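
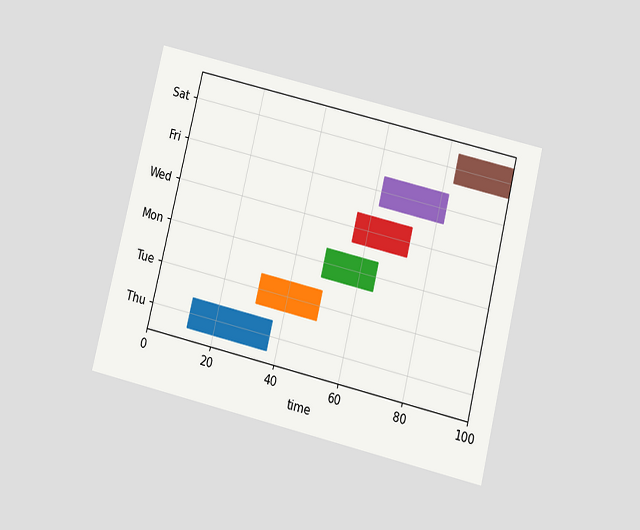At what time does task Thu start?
12

The chart is tilted about 14° clockwise and viewed slightly from below. The Thu bar begins at t=12.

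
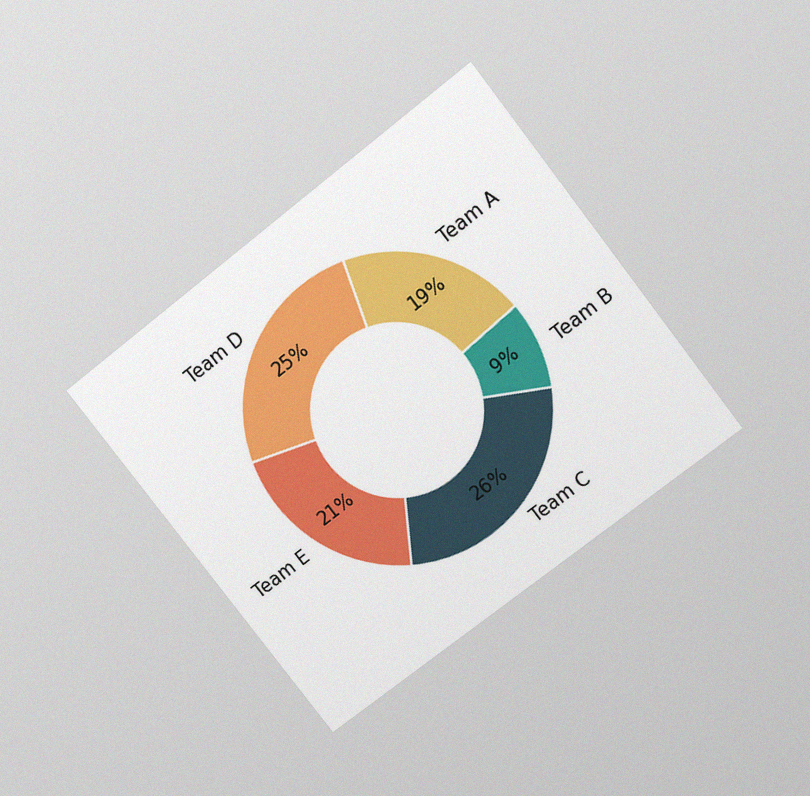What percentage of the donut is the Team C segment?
26%

The chart is tilted about 38° counter-clockwise and viewed slightly from above, with some photo noise. The Team C segment takes up 26% of the ring.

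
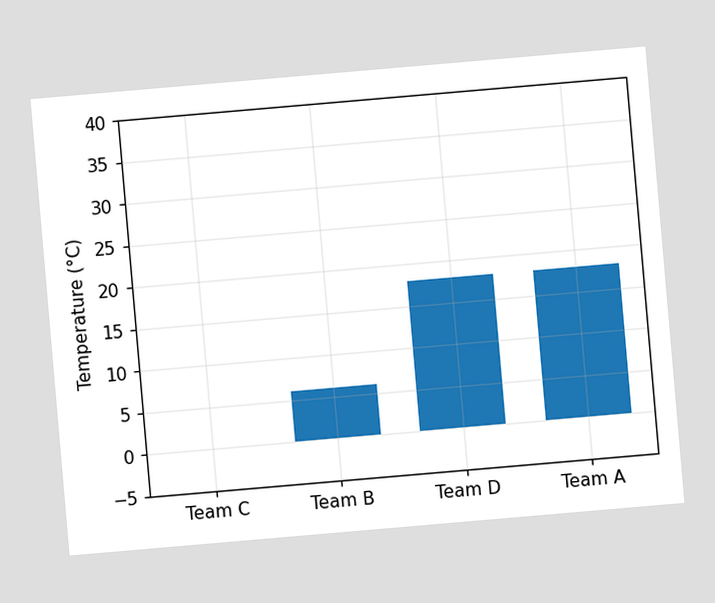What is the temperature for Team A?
18°C

The chart is tilted about 5° counter-clockwise. Reading along the chart's y-axis, the Team A bar reaches 18°C.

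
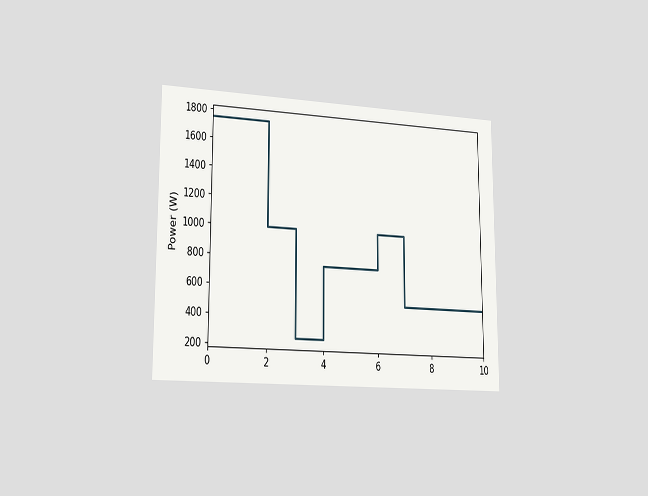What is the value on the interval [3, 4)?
250W

The chart is viewed slightly from the left. On [3, 4) the step sits at 250W.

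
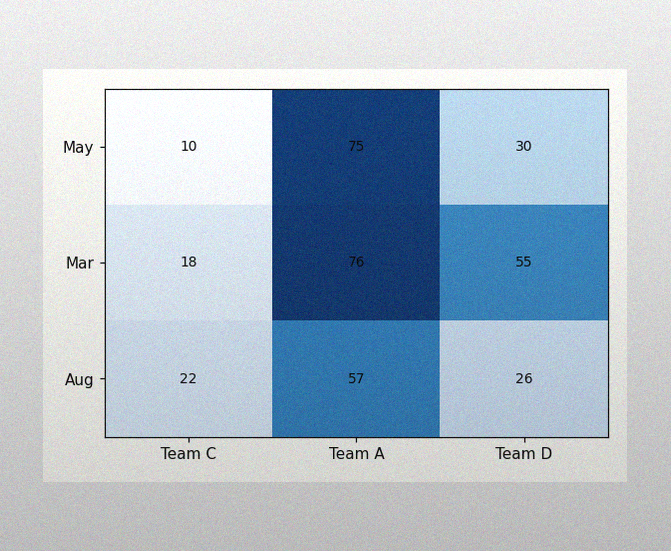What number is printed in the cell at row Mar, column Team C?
The image has some photo noise and uneven lighting. The (Mar, Team C) cell reads 18.

18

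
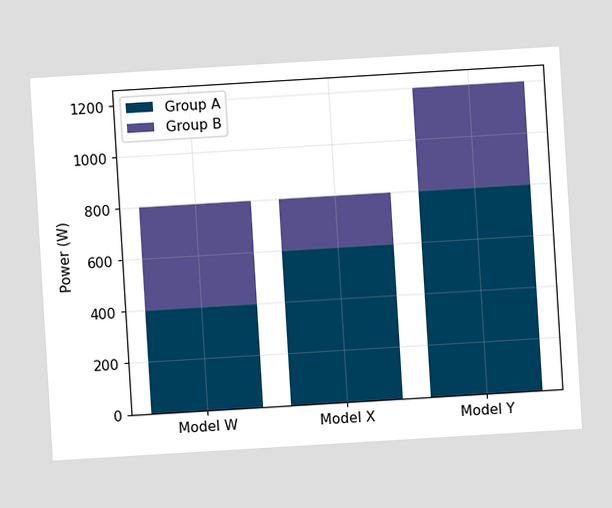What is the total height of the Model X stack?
800W

The chart is tilted about 3° counter-clockwise. The Model X stack's top reaches 800W on the y-axis.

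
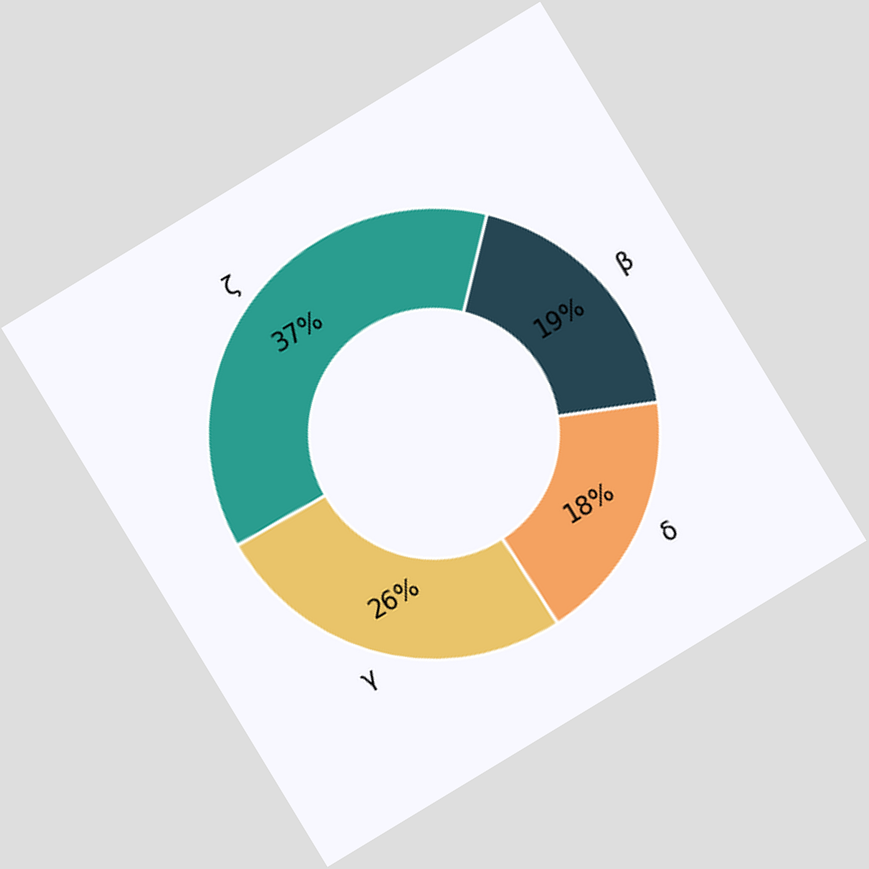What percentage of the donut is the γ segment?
The chart is tilted about 31° counter-clockwise. The γ segment takes up 26% of the ring.

26%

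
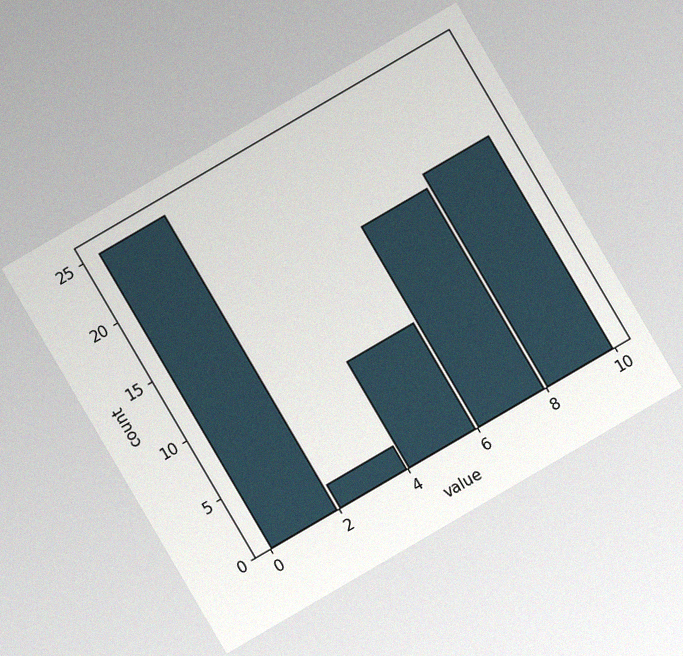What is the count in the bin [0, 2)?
The chart is tilted about 30° counter-clockwise, with some photo noise. The [0, 2) bin has height 25.

25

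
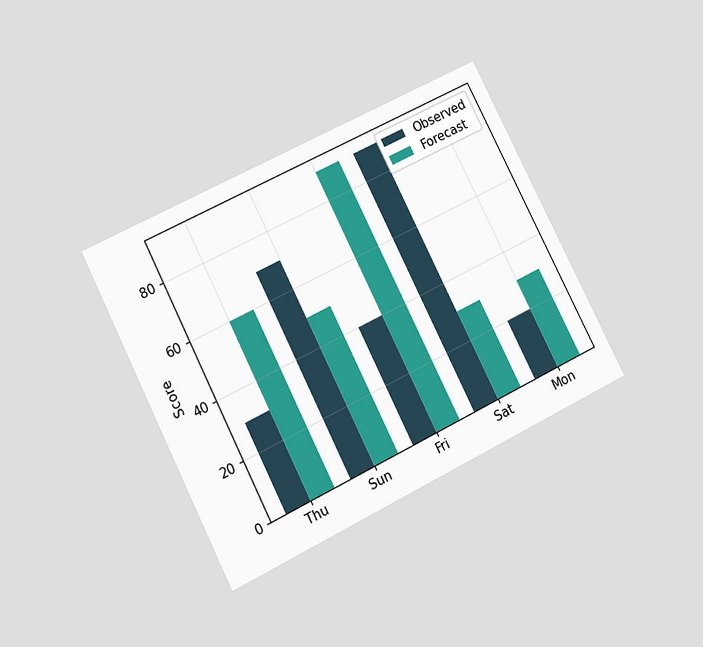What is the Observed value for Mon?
20

The chart is tilted about 27° counter-clockwise and viewed slightly from below. The Observed bar at Mon reaches 20 on the y-axis.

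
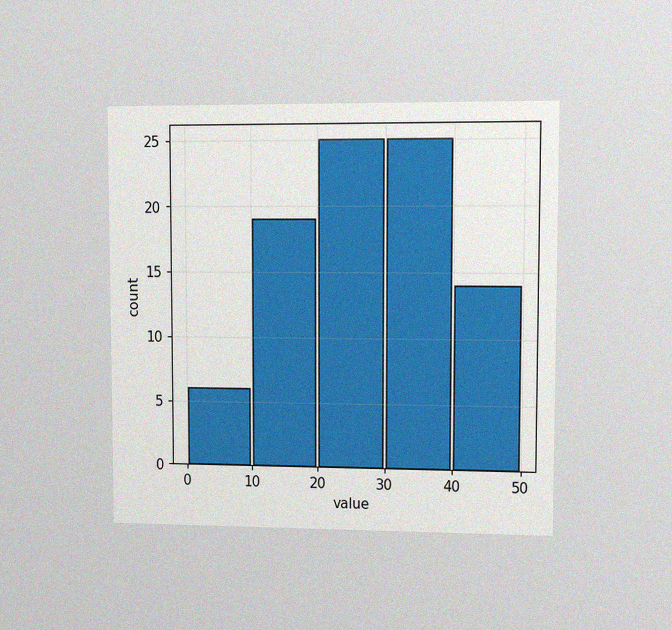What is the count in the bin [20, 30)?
25

The chart is viewed at a slight angle, with some photo noise. The [20, 30) bin has height 25.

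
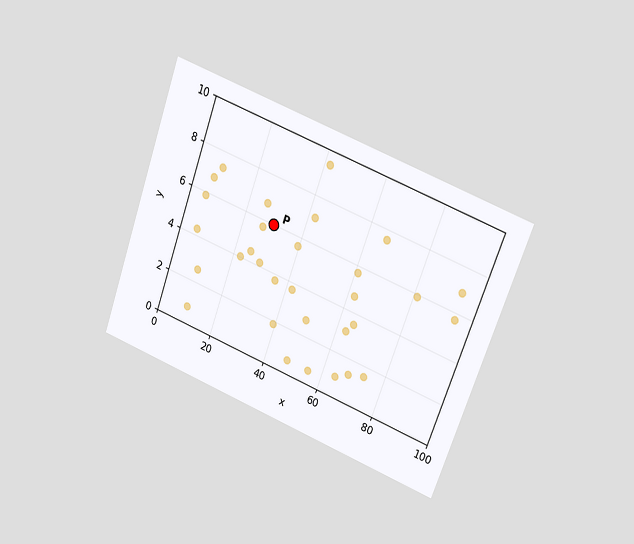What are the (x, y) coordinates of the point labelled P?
(30, 6)

The chart is tilted about 20° clockwise and viewed at a slight angle. Following the gridlines from P to each axis, P sits at (30, 6).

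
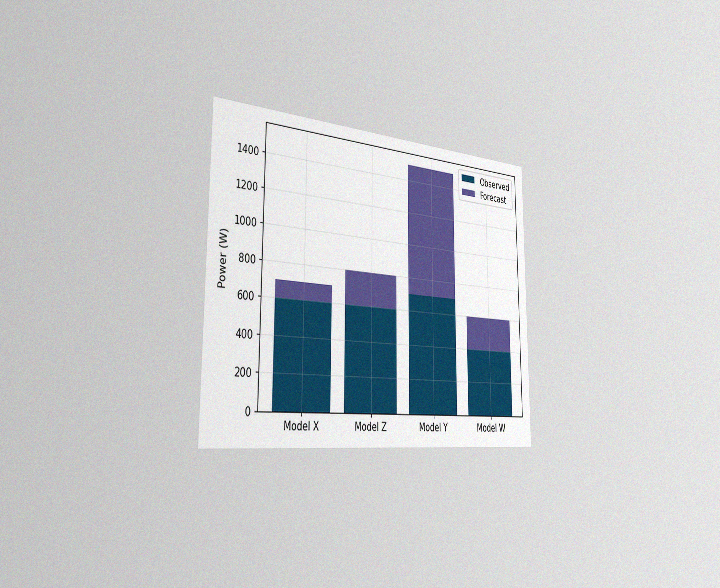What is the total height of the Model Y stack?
1500W

The chart is viewed slightly from the left, with some photo noise. The Model Y stack's top reaches 1500W on the y-axis.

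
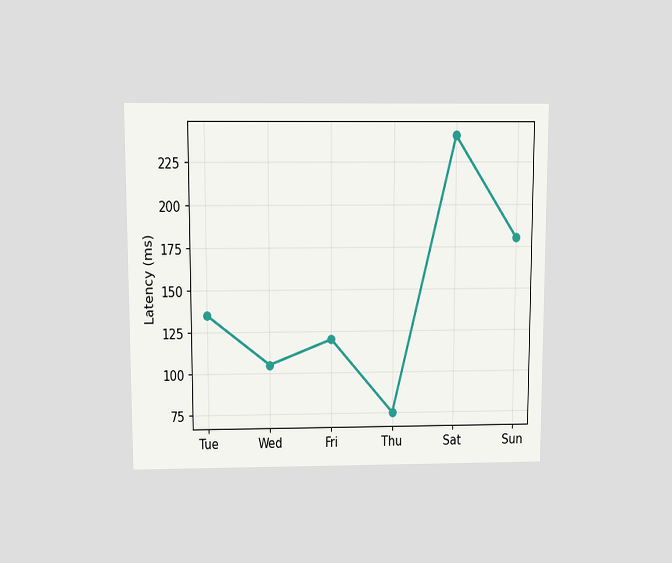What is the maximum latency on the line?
The chart is viewed slightly from above. The highest point is at Sat, and reading across to the y-axis gives 240ms.

240ms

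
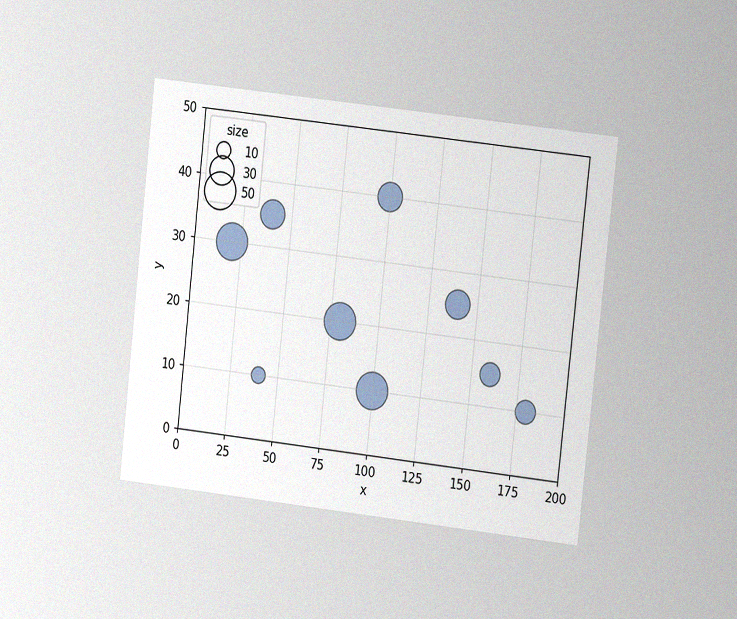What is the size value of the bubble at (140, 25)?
The chart is tilted about 6° clockwise and viewed at a slight angle, with some photo noise. Matching the bubble at (140, 25) against the size legend gives 30.

30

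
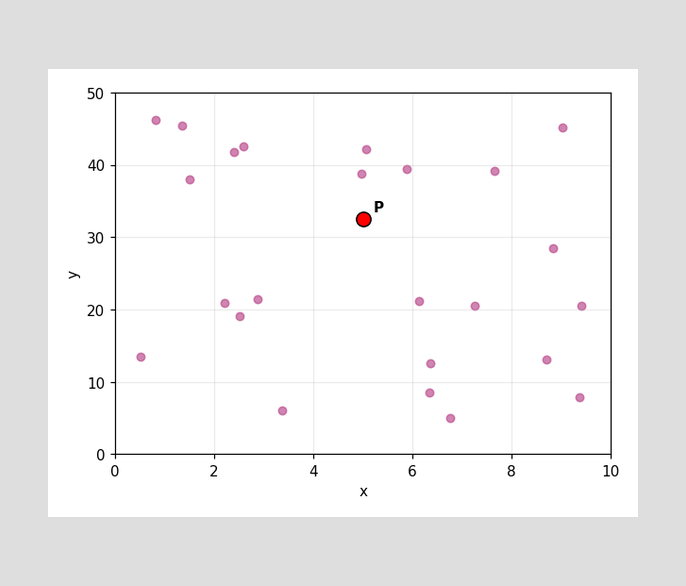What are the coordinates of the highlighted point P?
(5, 32.5)

Following the gridlines from P to each axis, P sits at (5, 32.5).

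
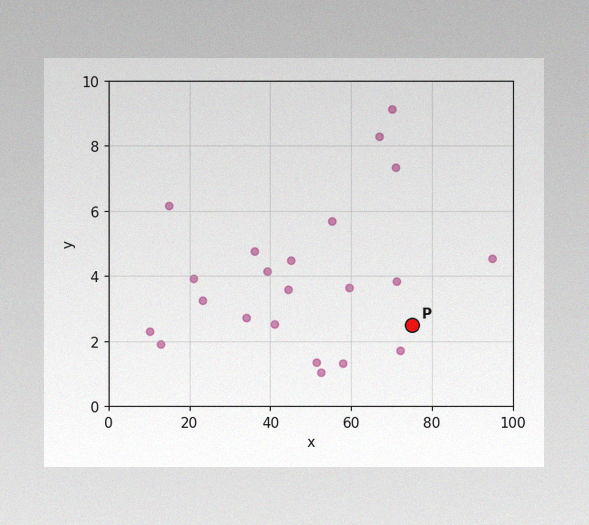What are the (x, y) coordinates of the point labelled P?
(75, 2.5)

The image has some photo noise and uneven lighting. Following the gridlines from P to each axis, P sits at (75, 2.5).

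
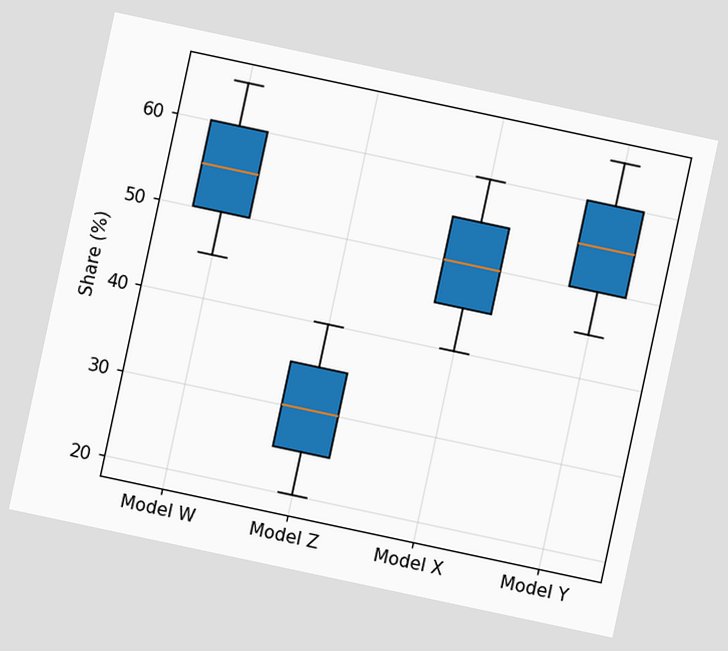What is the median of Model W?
55%

The chart is tilted about 12° clockwise. The median line in the Model W box sits at 55%.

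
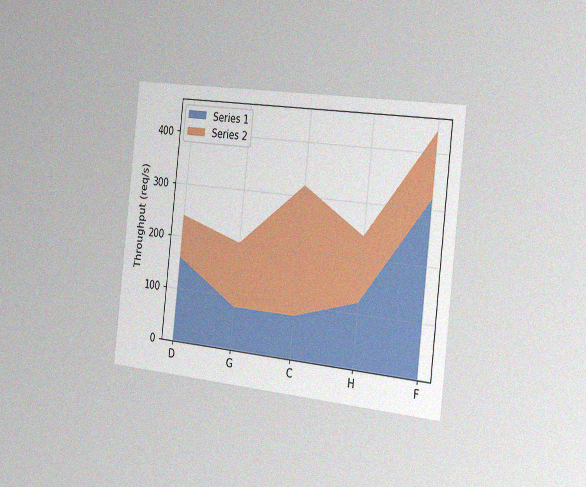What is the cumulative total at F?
The chart is tilted about 6° clockwise and viewed slightly from the right, with some photo noise. The stacked total at F reaches 440req/s.

440req/s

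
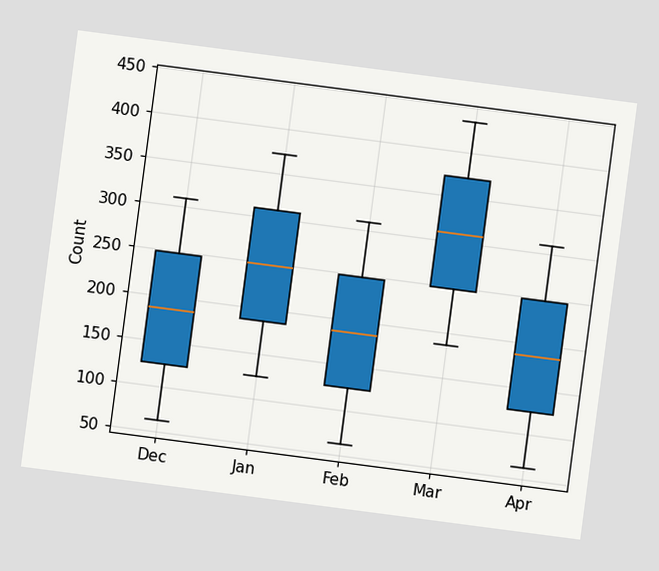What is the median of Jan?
248

The chart is tilted about 7° clockwise. The median line in the Jan box sits at 248.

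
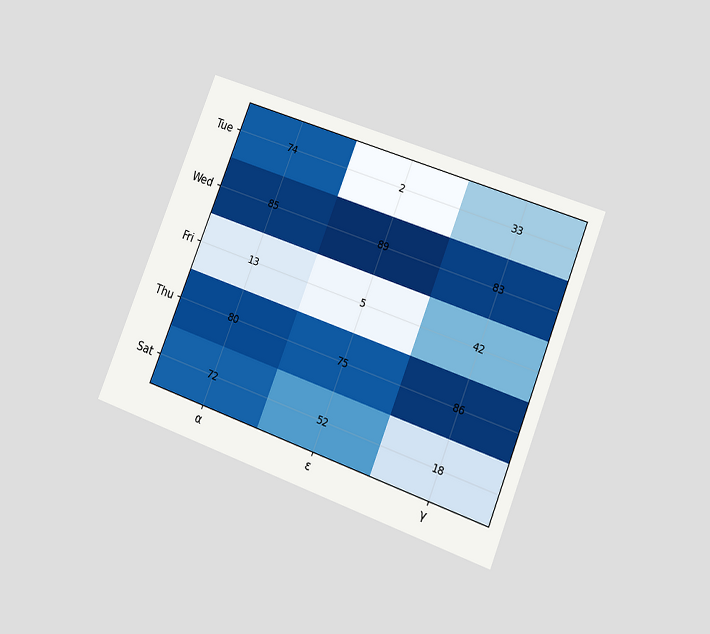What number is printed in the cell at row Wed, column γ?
83

The chart is tilted about 21° clockwise and viewed at a slight angle. The (Wed, γ) cell reads 83.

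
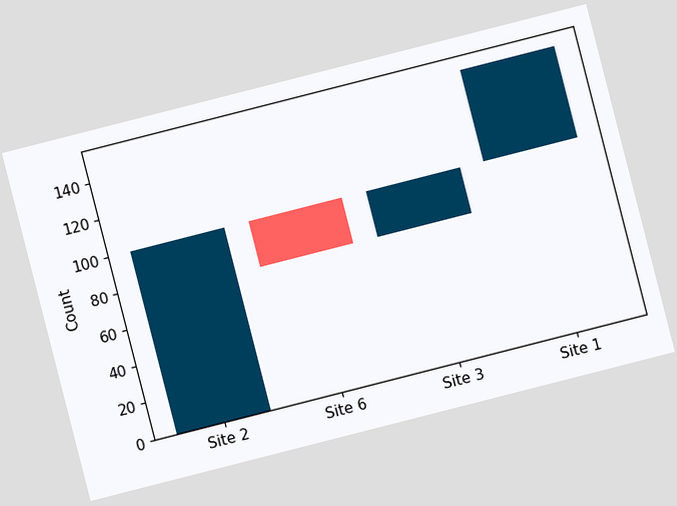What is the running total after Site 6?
75

The chart is tilted about 14° counter-clockwise. After Site 6 the running total reaches 75.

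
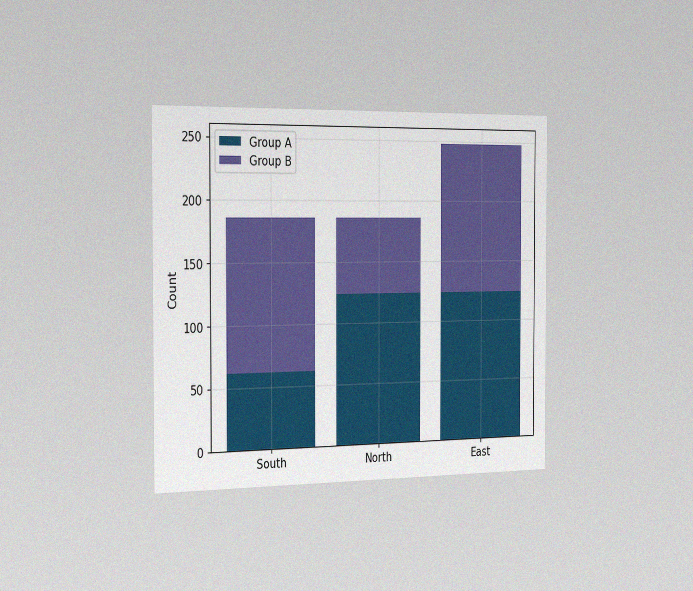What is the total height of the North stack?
186

The chart is viewed slightly from the left, with some photo noise. The North stack's top reaches 186 on the y-axis.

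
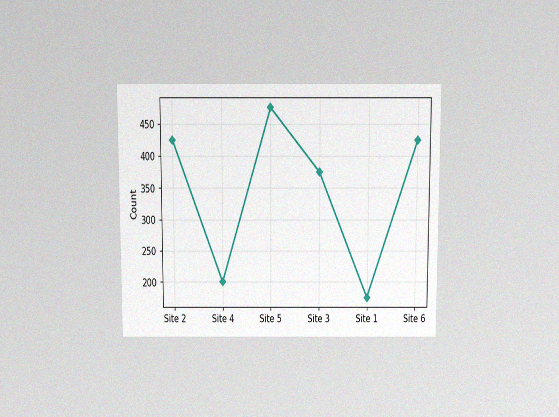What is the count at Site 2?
The chart is viewed slightly from above, with some photo noise. At Site 2, the line is at 425.

425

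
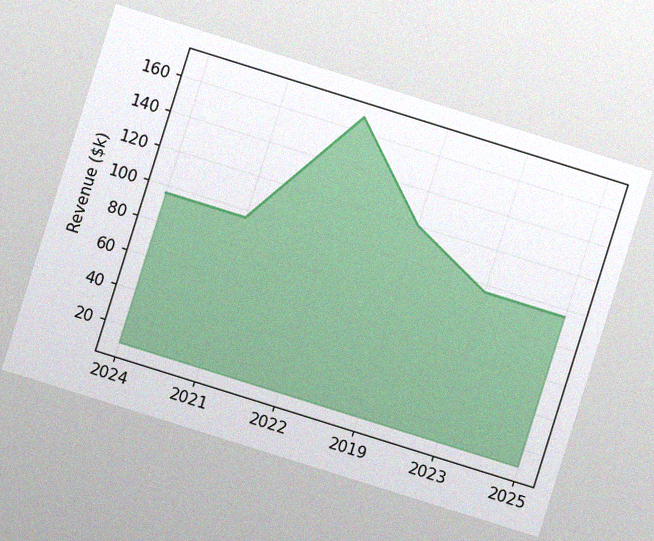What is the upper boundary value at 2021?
The chart is tilted about 17° clockwise, with some photo noise. At 2021 the upper boundary is at $96k.

$96k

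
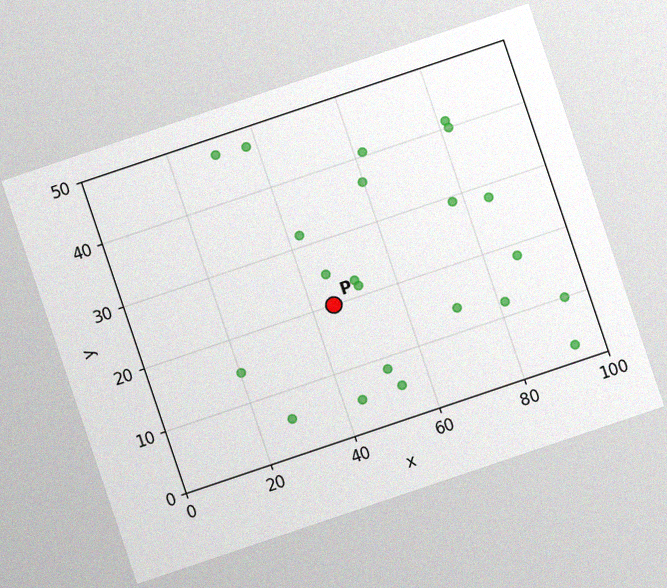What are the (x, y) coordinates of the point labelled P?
(45, 20)

The chart is tilted about 19° counter-clockwise, with some photo noise. Following the gridlines from P to each axis, P sits at (45, 20).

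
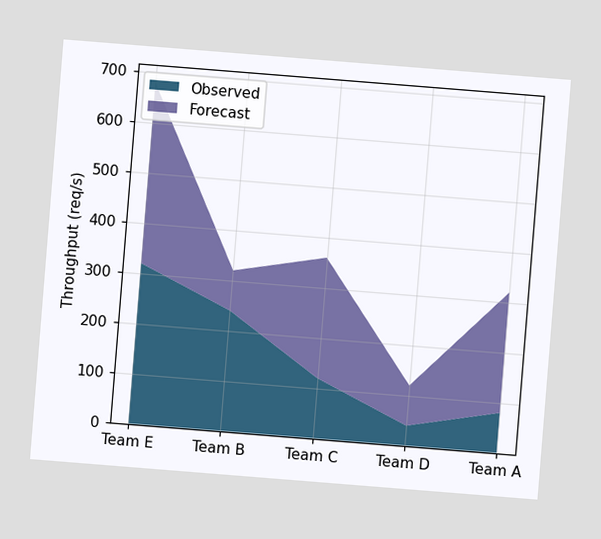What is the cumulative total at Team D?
The chart is tilted about 5° clockwise. The stacked total at Team D reaches 120req/s.

120req/s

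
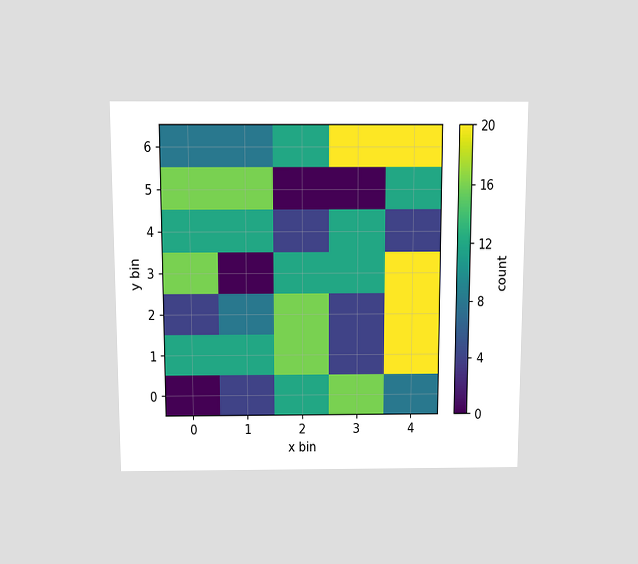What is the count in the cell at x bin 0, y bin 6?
The chart is viewed slightly from above. Matching the cell (0, 6) against the colorbar gives 8.

8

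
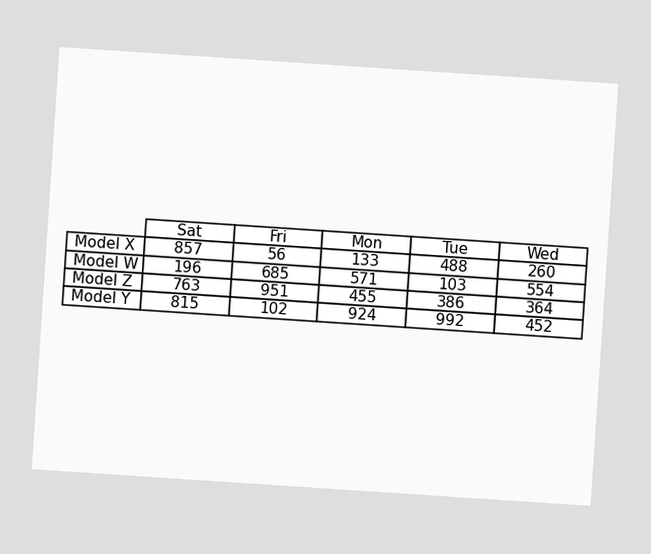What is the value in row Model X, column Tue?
The chart is tilted about 4° clockwise. The (Model X, Tue) cell reads 488.

488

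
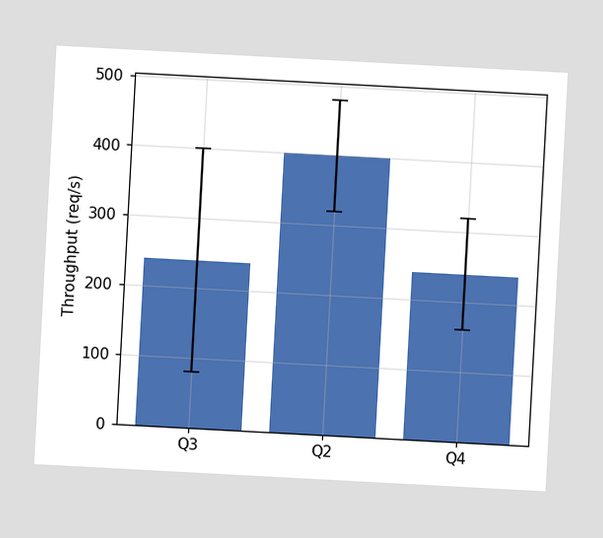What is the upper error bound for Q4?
320req/s

The chart is tilted about 3° clockwise. The Q4 bar's upper whisker reaches 320req/s.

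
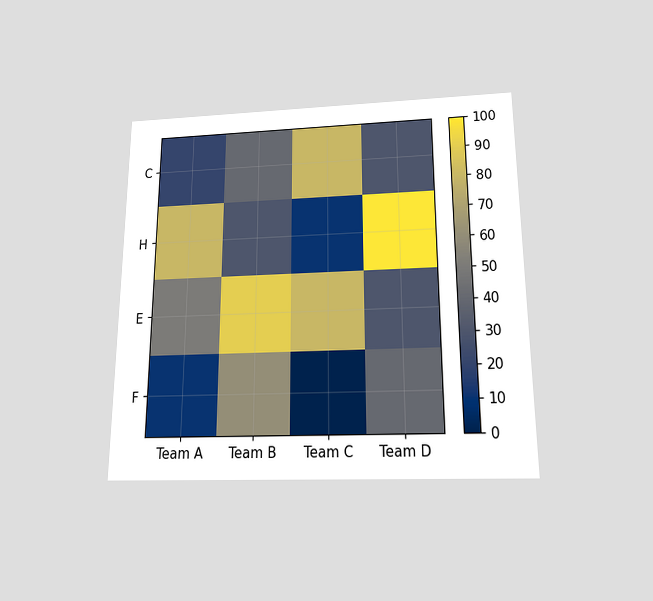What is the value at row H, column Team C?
10

The chart is viewed slightly from below. Matching cell (H, Team C) against the colorbar gives 10.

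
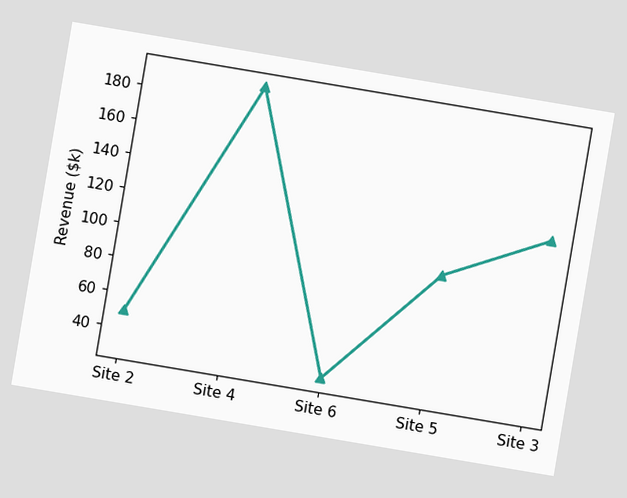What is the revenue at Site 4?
$190k

The chart is tilted about 10° clockwise. At Site 4, the line is at $190k.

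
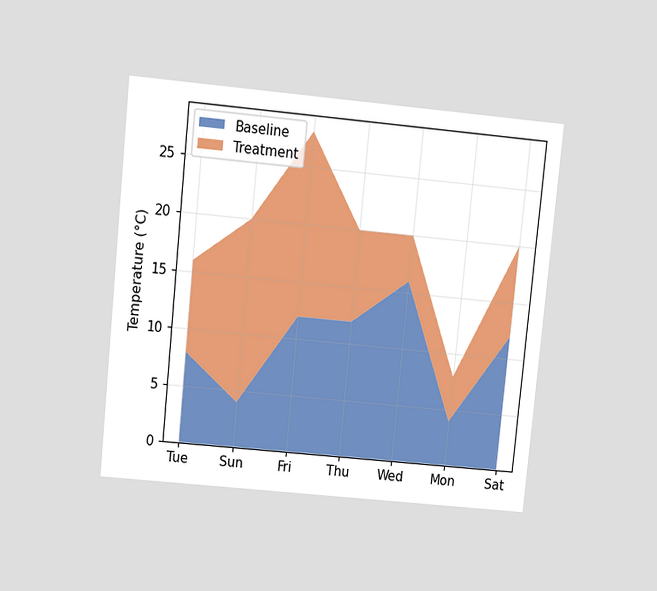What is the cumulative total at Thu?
20°C

The chart is tilted about 6° clockwise and viewed slightly from above. The stacked total at Thu reaches 20°C.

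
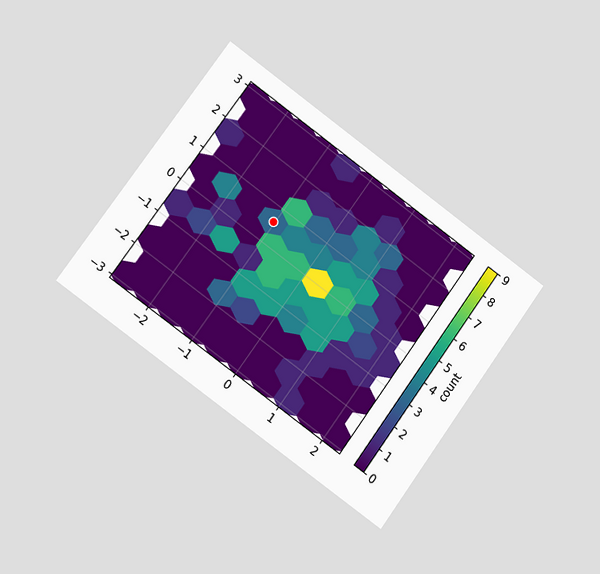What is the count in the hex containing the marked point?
3

The chart is tilted about 36° clockwise and viewed slightly from the left. The marked hex reads 3 on the colorbar.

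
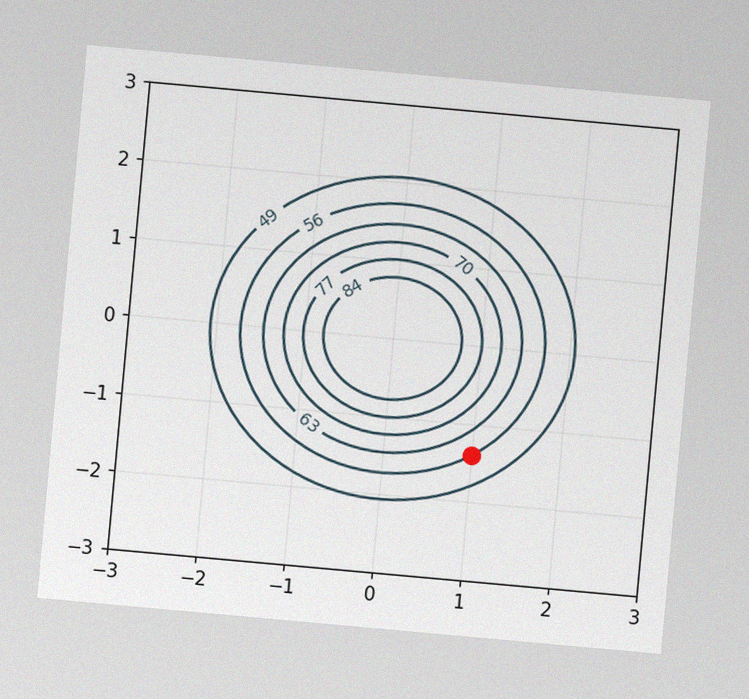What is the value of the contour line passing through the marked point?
56

The chart is tilted about 5° clockwise, with some photo noise. The marked point sits on the contour labelled 56.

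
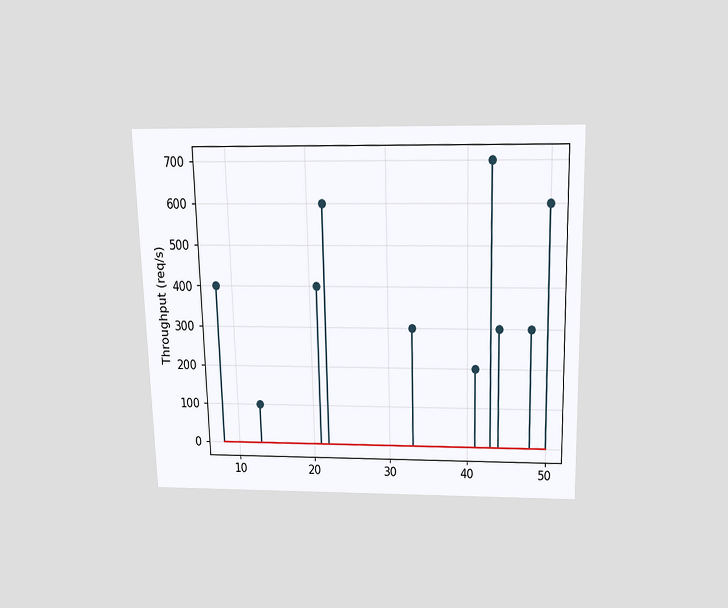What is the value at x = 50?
The chart is viewed slightly from above. The stem at x=50 reaches 600req/s.

600req/s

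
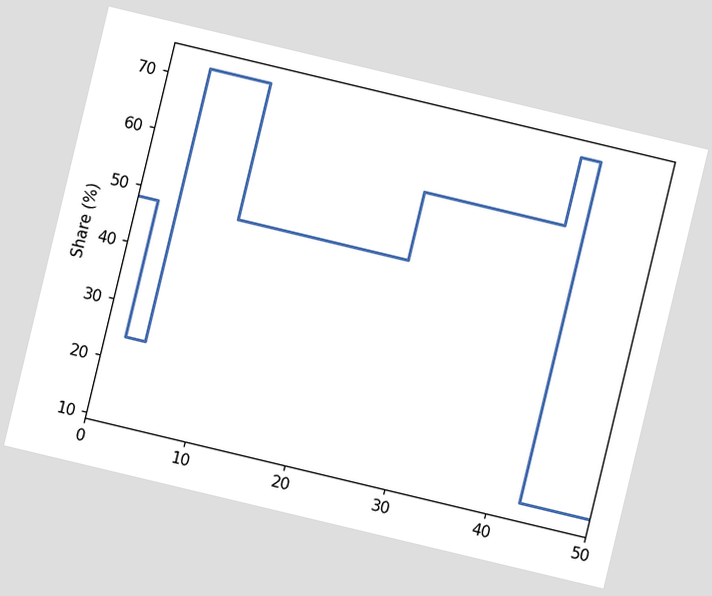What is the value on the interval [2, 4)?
The chart is tilted about 13° clockwise. On [2, 4) the step sits at 24%.

24%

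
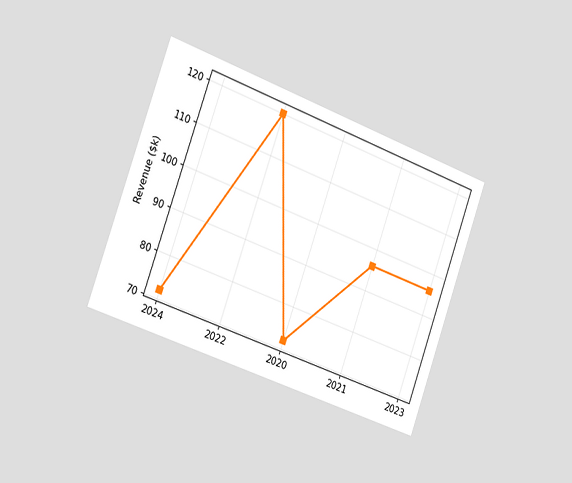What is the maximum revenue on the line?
The chart is tilted about 20° clockwise and viewed slightly from the left. The highest point is at 2022, and reading across to the y-axis gives $120k.

$120k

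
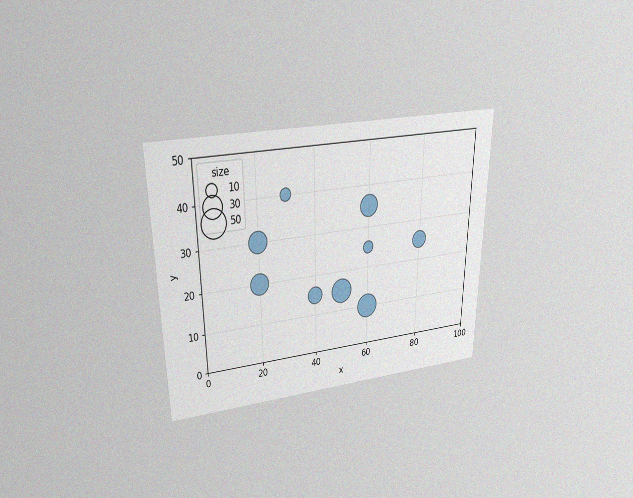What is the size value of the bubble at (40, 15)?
20

The chart is viewed slightly from above, with some photo noise. Matching the bubble at (40, 15) against the size legend gives 20.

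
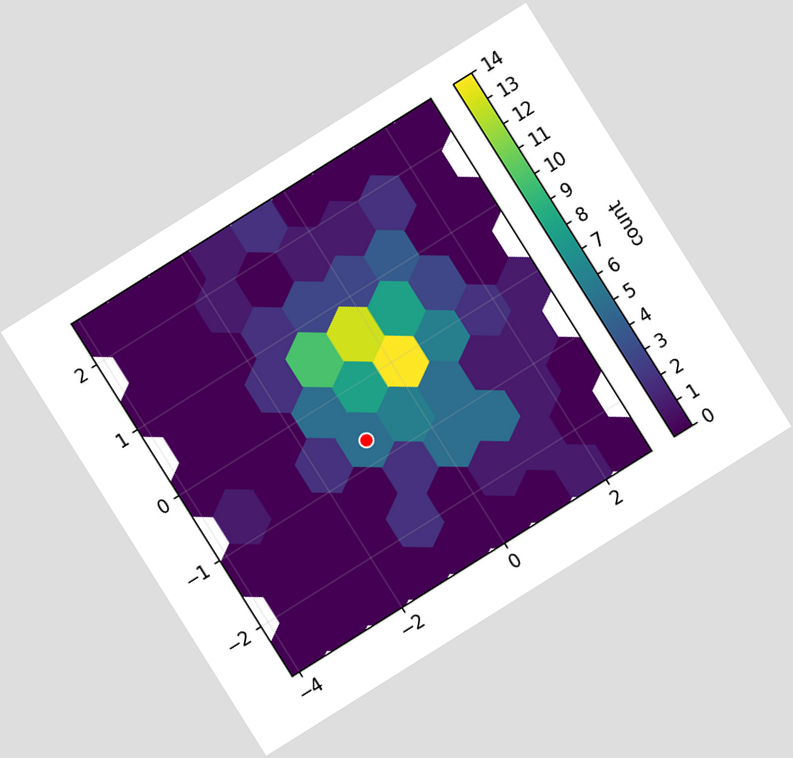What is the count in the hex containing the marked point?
5

The chart is tilted about 32° counter-clockwise. The marked hex reads 5 on the colorbar.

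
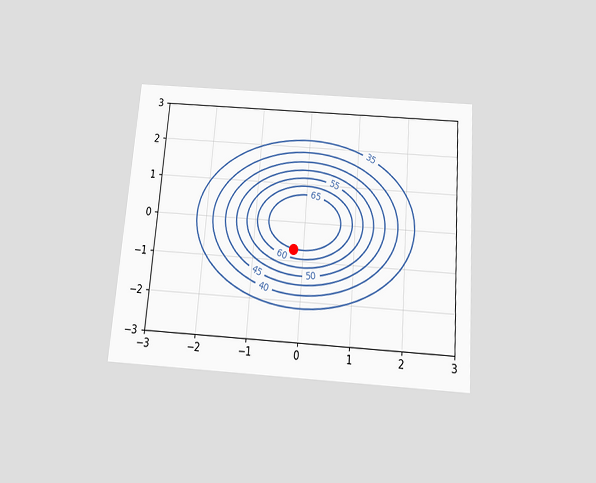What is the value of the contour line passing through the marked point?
The chart is tilted about 4° clockwise and viewed slightly from below. The marked point sits on the contour labelled 65.

65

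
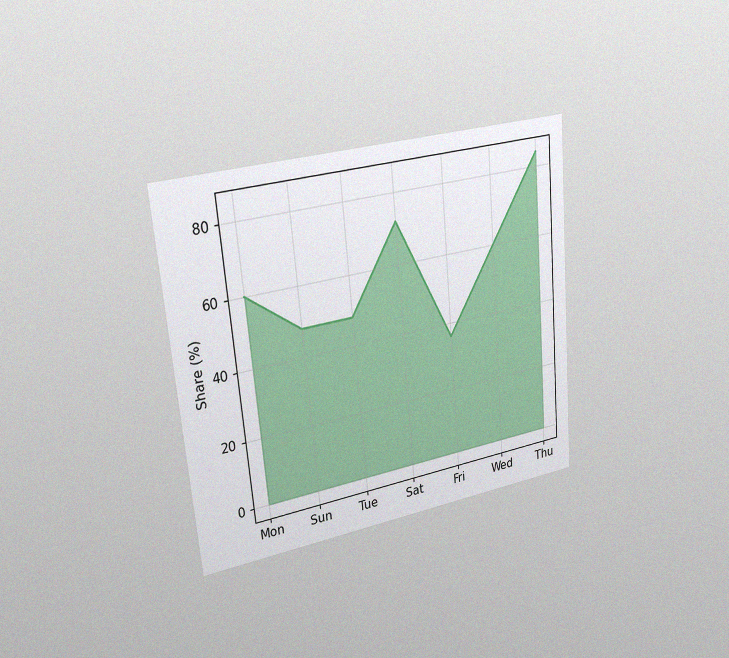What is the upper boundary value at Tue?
48%

The chart is tilted about 5° counter-clockwise and viewed slightly from the left, with some photo noise. At Tue the upper boundary is at 48%.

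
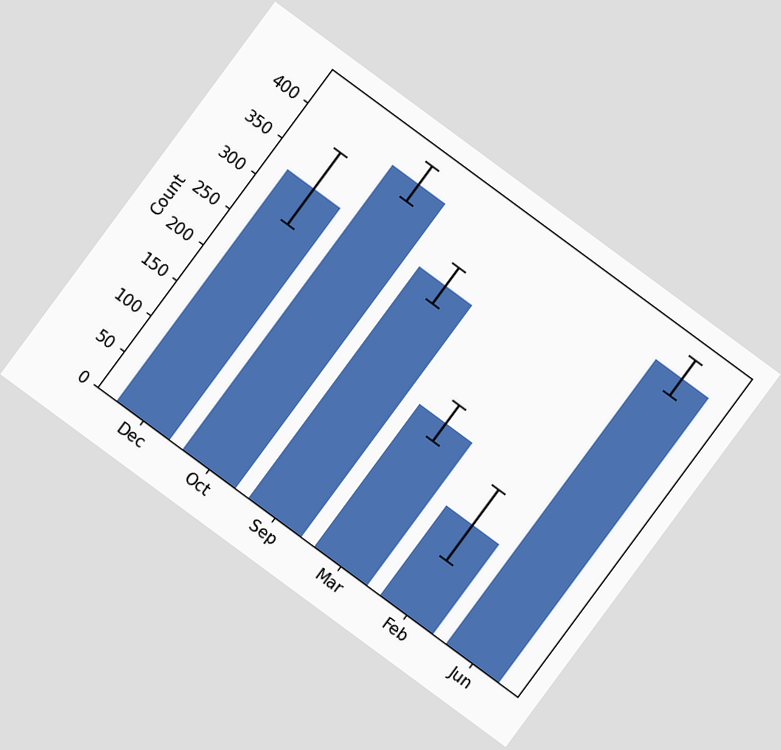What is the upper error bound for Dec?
375

The chart is tilted about 36° clockwise. The Dec bar's upper whisker reaches 375.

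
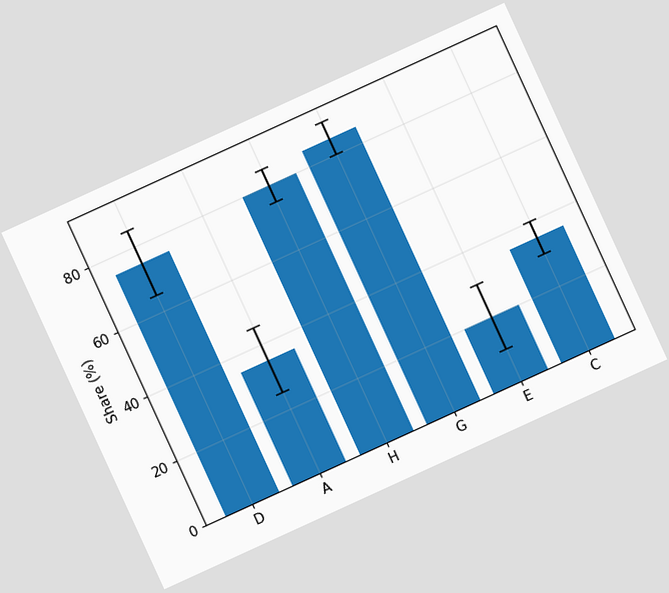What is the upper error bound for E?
The chart is tilted about 25° counter-clockwise. The E bar's upper whisker reaches 30%.

30%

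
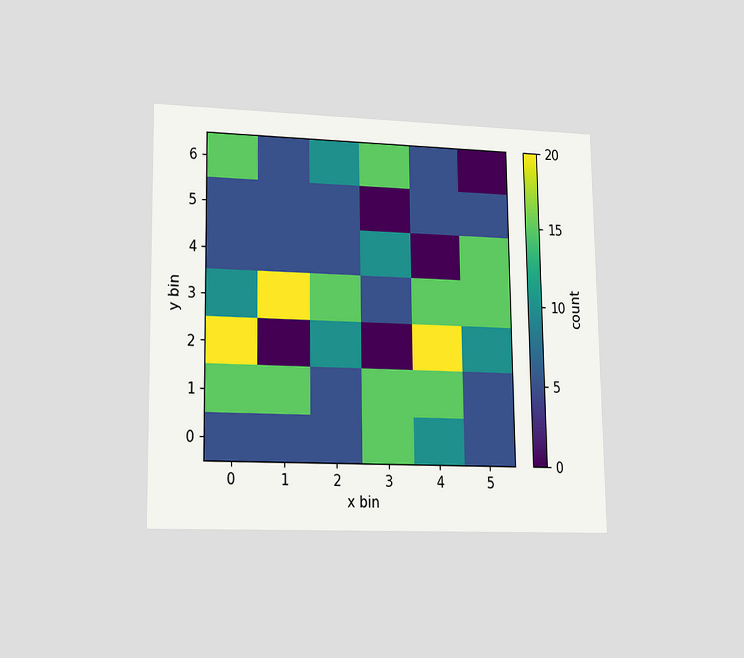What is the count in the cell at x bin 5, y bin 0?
5

The chart is viewed at a slight angle. Matching the cell (5, 0) against the colorbar gives 5.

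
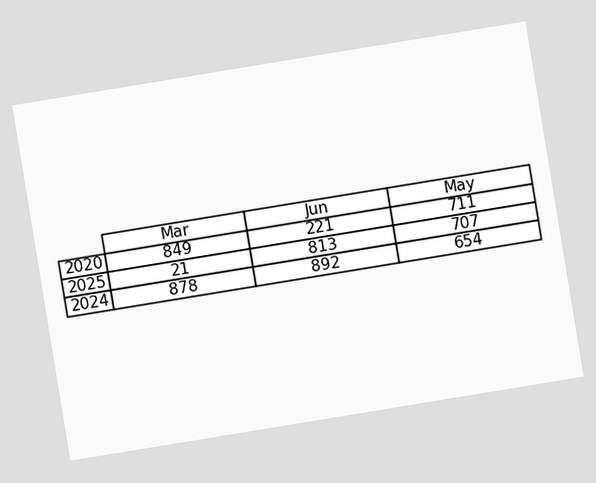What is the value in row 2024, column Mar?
The chart is tilted about 9° counter-clockwise. The (2024, Mar) cell reads 878.

878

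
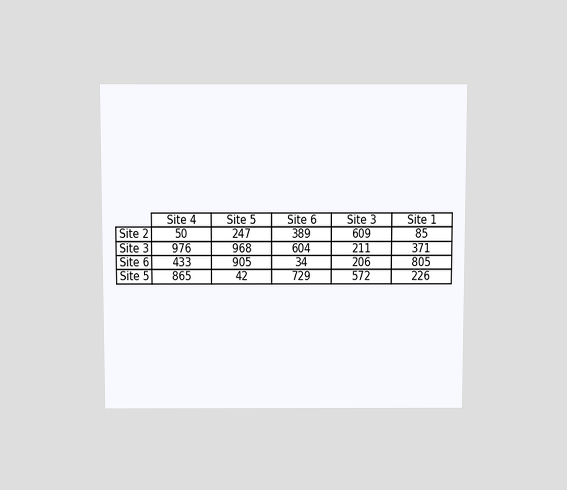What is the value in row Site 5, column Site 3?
The chart is viewed slightly from above. The (Site 5, Site 3) cell reads 572.

572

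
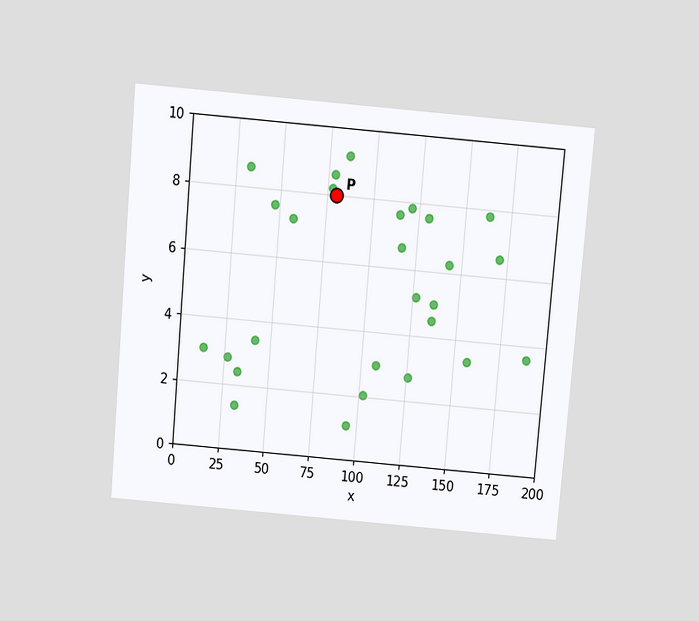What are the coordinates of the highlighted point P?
The chart is tilted about 5° clockwise and viewed slightly from above. Following the gridlines from P to each axis, P sits at (80, 8).

(80, 8)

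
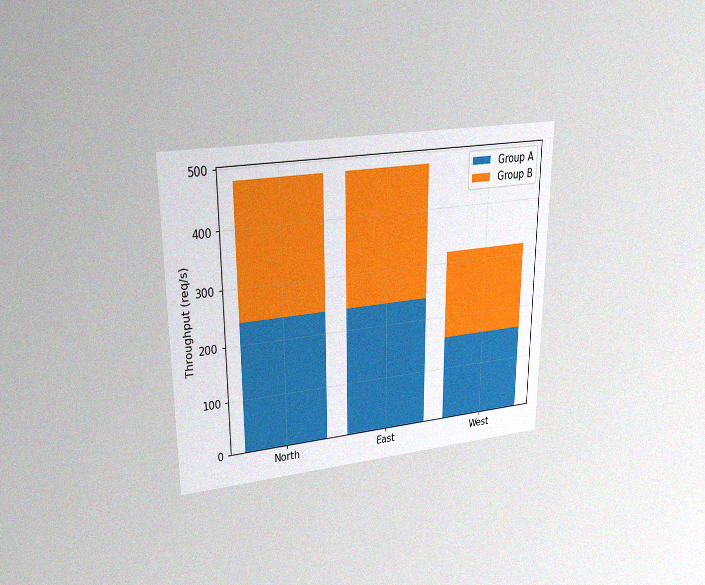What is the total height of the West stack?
320req/s

The chart is viewed at a slight angle, with some photo noise. The West stack's top reaches 320req/s on the y-axis.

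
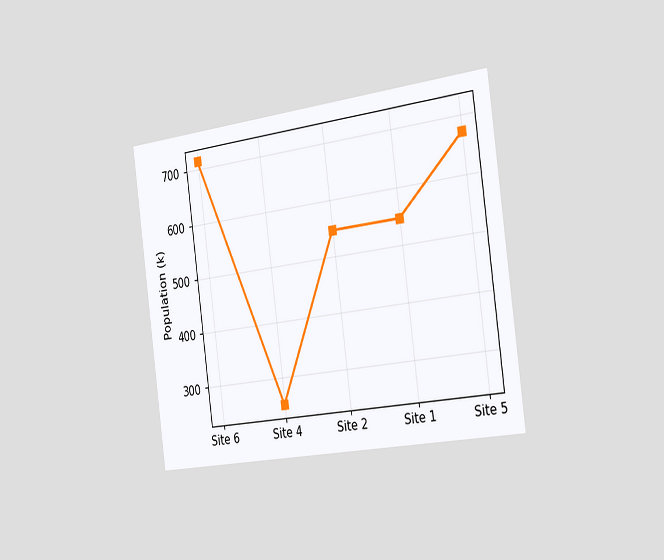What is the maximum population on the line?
The chart is tilted about 8° counter-clockwise and viewed slightly from the right. The highest point is at Site 6, and reading across to the y-axis gives 714k.

714k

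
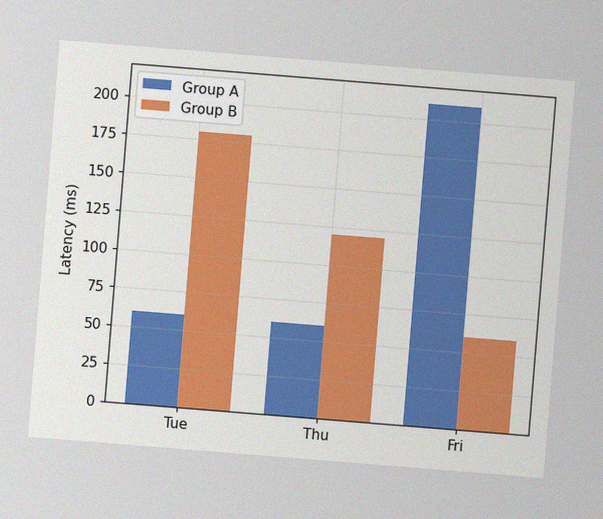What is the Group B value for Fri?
The chart is tilted about 5° clockwise, with some photo noise. The Group B bar at Fri reaches 60ms on the y-axis.

60ms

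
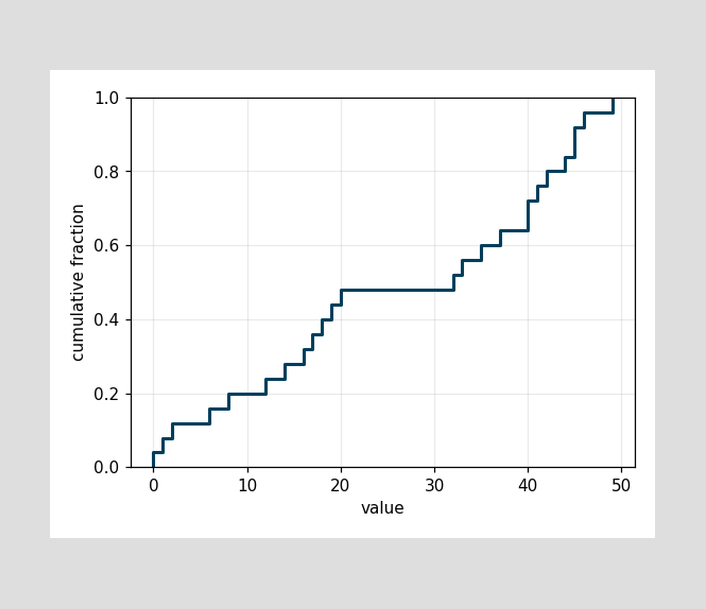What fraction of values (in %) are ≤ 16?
At x=16 the ECDF step is at 32%.

32%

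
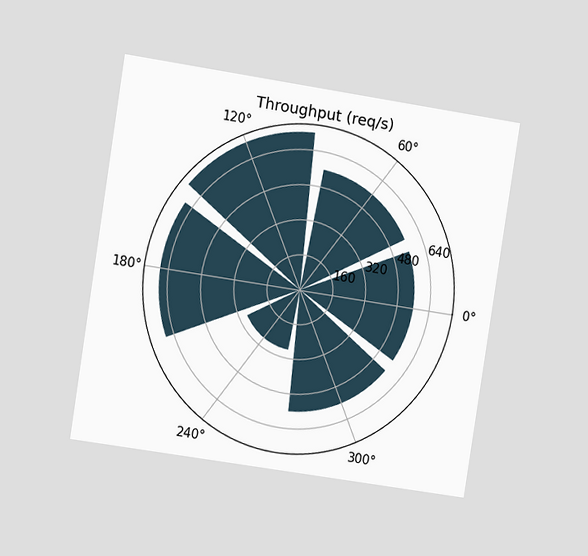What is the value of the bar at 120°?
The chart is tilted about 9° clockwise and viewed at a slight angle. The bar at 120° reaches 720req/s on the radial axis.

720req/s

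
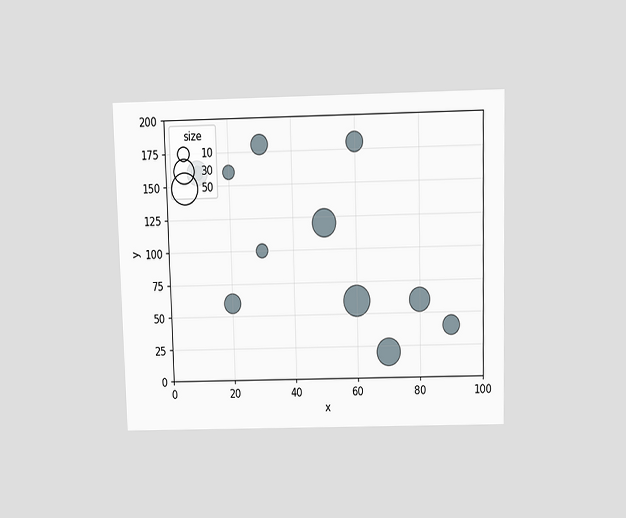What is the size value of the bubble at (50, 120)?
40

The chart is viewed slightly from above. Matching the bubble at (50, 120) against the size legend gives 40.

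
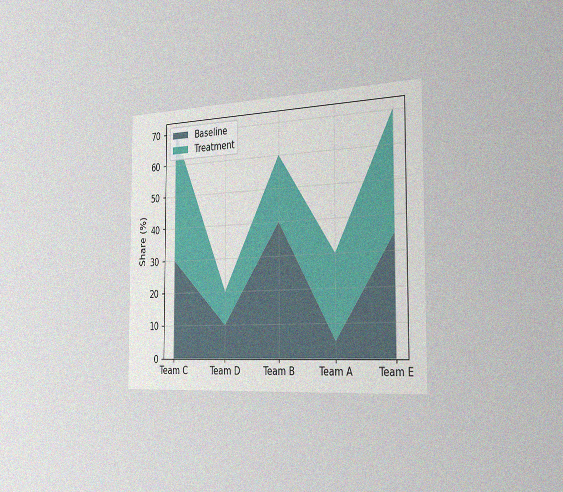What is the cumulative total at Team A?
30%

The chart is viewed slightly from the right, with some photo noise. The stacked total at Team A reaches 30%.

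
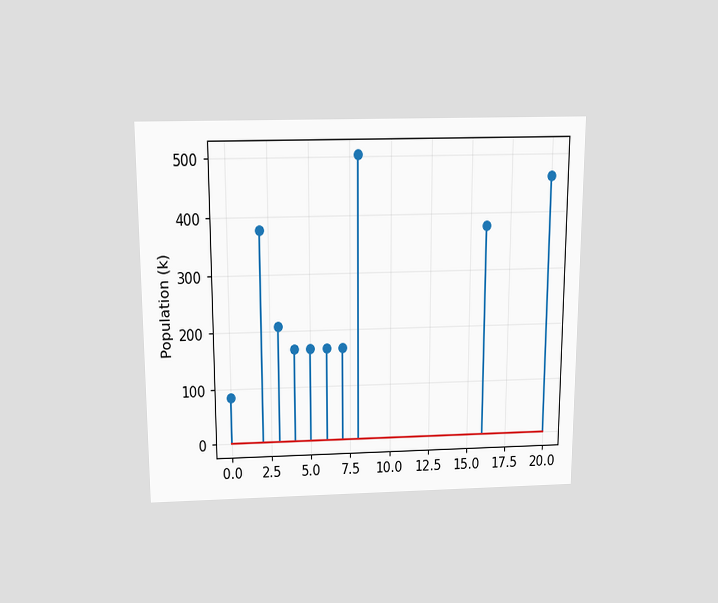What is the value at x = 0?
The chart is viewed slightly from above. The stem at x=0 reaches 84k.

84k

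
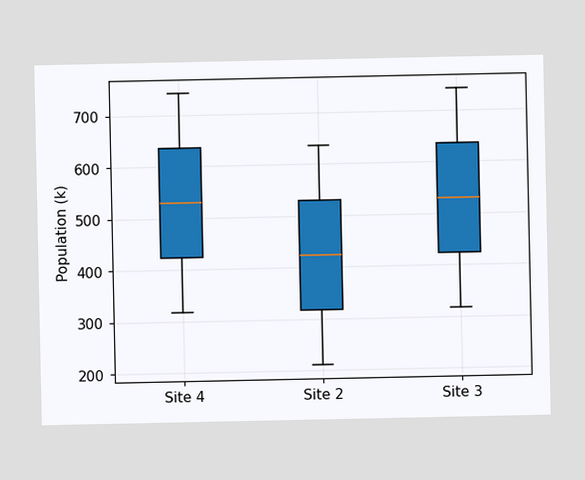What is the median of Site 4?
The median line in the Site 4 box sits at 530k.

530k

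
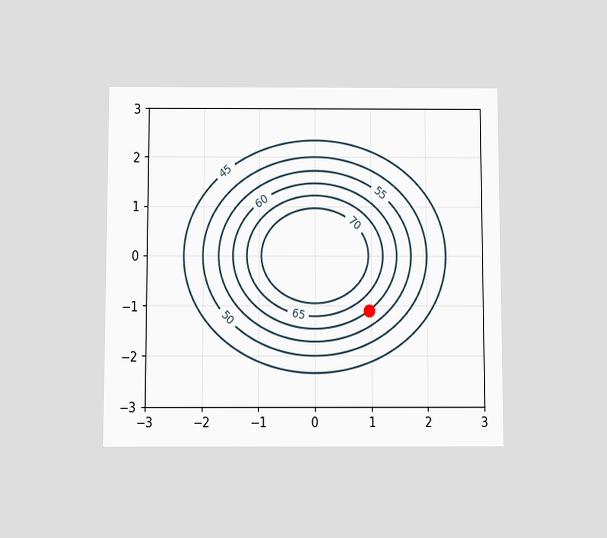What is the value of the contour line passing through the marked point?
The chart is viewed slightly from below. The marked point sits on the contour labelled 60.

60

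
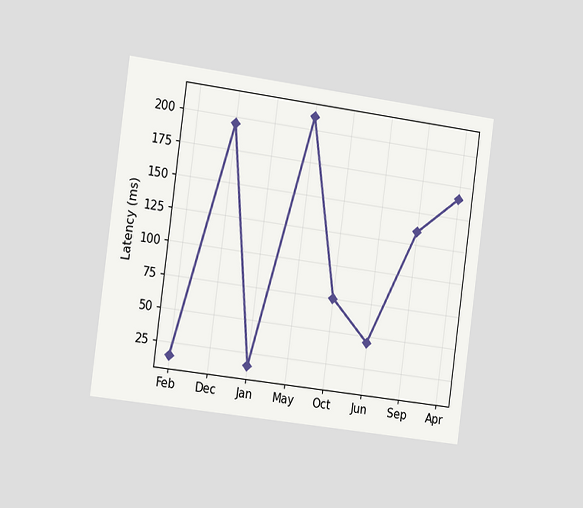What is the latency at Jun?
45ms

The chart is tilted about 8° clockwise and viewed slightly from the left. At Jun, the line is at 45ms.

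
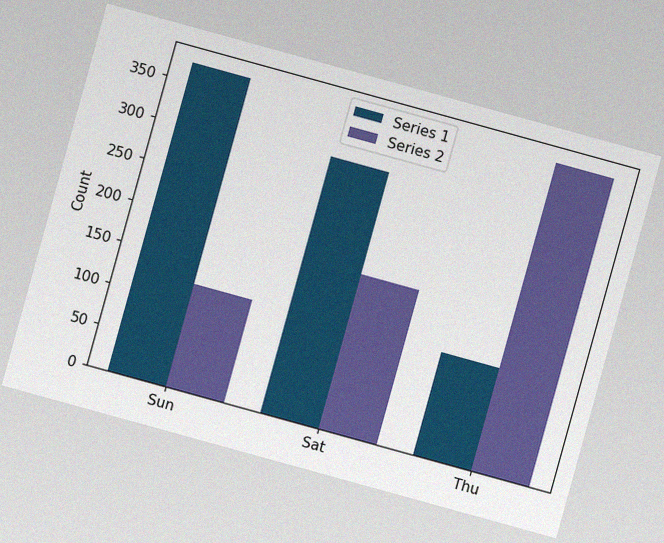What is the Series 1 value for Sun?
The chart is tilted about 15° clockwise, with some photo noise. The Series 1 bar at Sun reaches 372 on the y-axis.

372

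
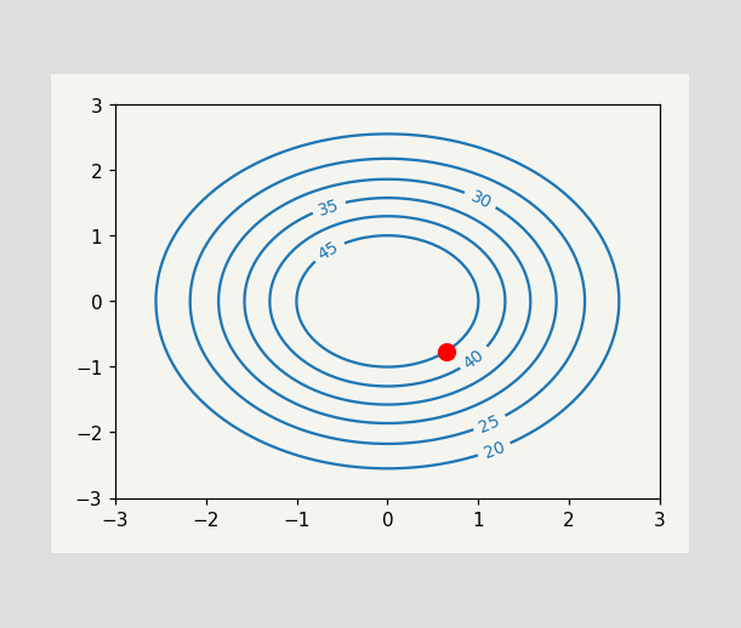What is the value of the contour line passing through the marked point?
The marked point sits on the contour labelled 45.

45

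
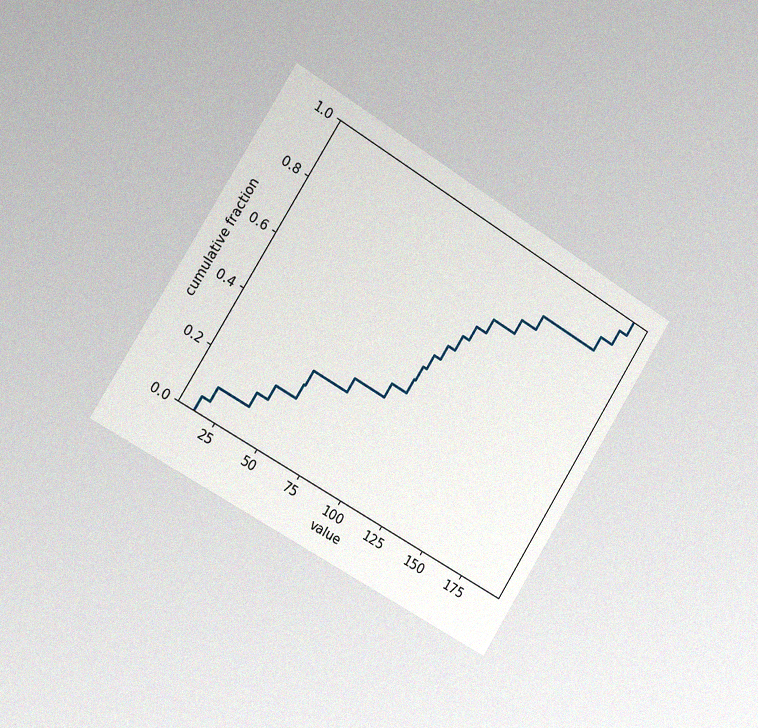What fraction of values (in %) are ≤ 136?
The chart is tilted about 32° clockwise and viewed slightly from the left, with some photo noise. At x=136 the ECDF step is at 80%.

80%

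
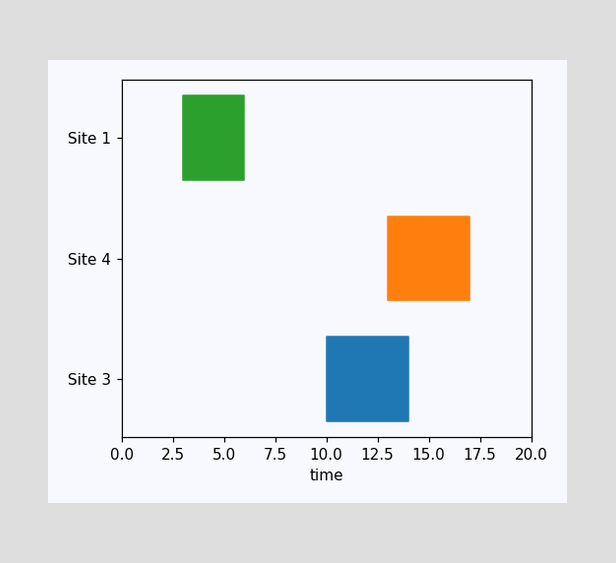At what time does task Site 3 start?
10

The Site 3 bar begins at t=10.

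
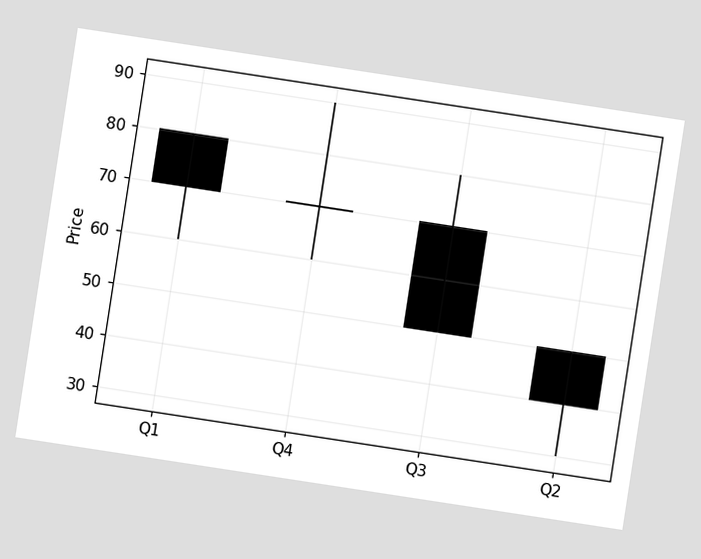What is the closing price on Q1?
70

The chart is tilted about 9° clockwise. The Q1 candle closes at 70.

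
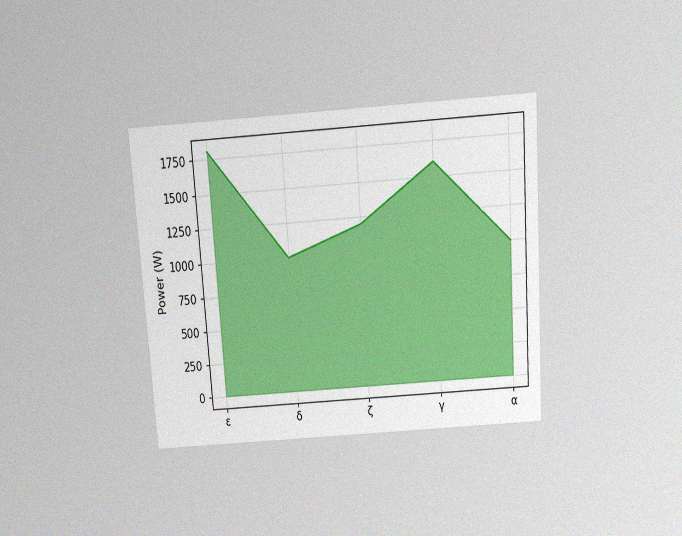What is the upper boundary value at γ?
The chart is tilted about 4° counter-clockwise and viewed slightly from above, with some photo noise. At γ the upper boundary is at 1600W.

1600W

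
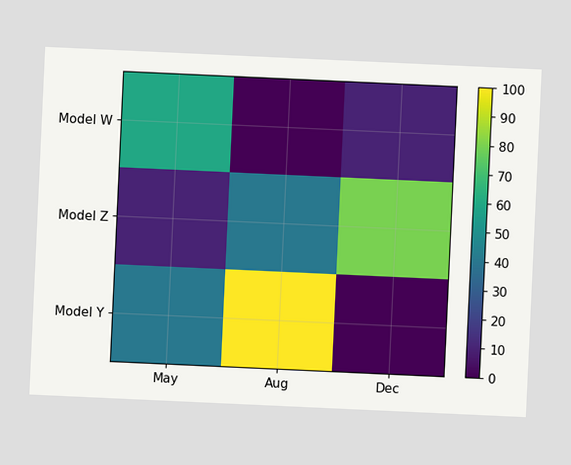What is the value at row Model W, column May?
The chart is tilted about 3° clockwise. Matching cell (Model W, May) against the colorbar gives 60.

60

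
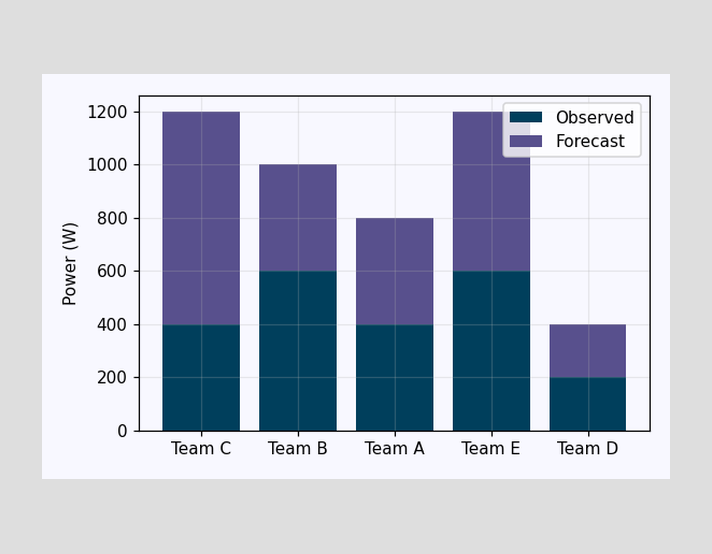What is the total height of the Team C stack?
The Team C stack's top reaches 1200W on the y-axis.

1200W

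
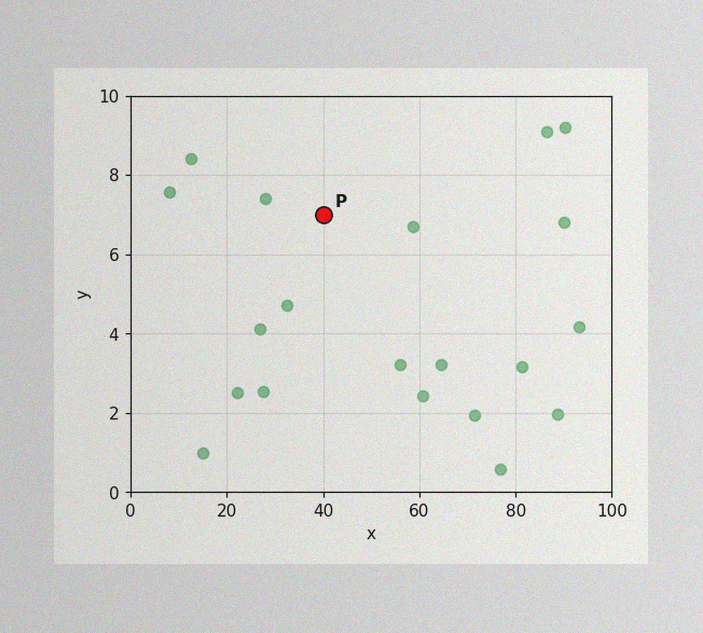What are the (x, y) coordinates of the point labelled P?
(40, 7)

The image has some photo noise and uneven lighting. Following the gridlines from P to each axis, P sits at (40, 7).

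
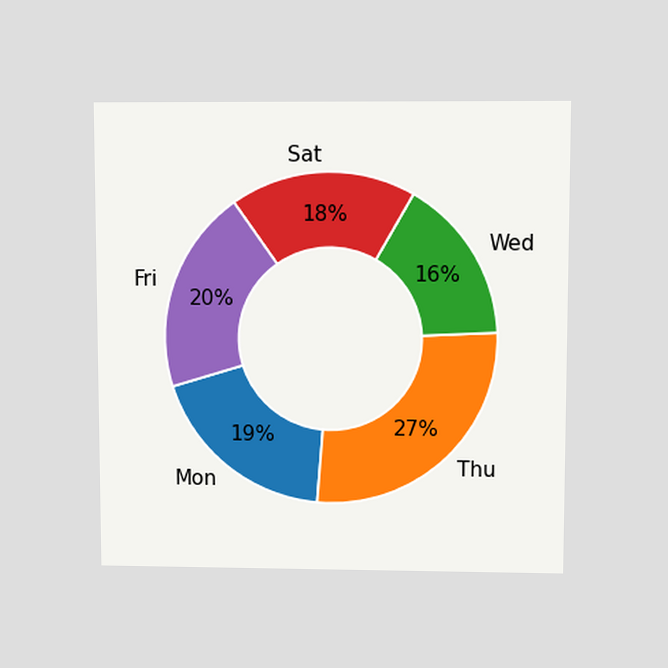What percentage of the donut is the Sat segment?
18%

The chart is viewed slightly from above. The Sat segment takes up 18% of the ring.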